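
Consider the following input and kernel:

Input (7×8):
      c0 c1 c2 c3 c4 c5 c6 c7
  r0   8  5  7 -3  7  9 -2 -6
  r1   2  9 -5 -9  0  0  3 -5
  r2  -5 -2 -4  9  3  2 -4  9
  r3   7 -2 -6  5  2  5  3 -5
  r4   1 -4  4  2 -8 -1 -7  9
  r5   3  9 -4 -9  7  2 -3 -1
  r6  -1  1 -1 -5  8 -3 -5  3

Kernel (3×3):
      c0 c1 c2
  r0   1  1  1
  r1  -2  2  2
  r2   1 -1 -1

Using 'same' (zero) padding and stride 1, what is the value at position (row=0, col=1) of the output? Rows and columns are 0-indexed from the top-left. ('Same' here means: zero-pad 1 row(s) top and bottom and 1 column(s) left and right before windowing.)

The receptive field on the zero-padded input at this output position is [0 0 0 / 8 5 7 / 2 9 -5]. Elementwise product with the kernel and sum: 0·1 + 0·1 + 0·1 + 8·-2 + 5·2 + 7·2 + 2·1 + 9·-1 + -5·-1.

6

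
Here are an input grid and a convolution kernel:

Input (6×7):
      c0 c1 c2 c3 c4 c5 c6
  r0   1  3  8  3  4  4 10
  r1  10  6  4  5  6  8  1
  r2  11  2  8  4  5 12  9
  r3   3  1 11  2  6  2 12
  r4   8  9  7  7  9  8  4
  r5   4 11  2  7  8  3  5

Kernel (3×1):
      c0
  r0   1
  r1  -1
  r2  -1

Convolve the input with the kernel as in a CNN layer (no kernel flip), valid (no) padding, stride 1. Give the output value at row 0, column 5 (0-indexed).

The receptive field on the input at this output position is [4 / 8 / 12]. Elementwise product with the kernel and sum: 4·1 + 8·-1 + 12·-1.

-16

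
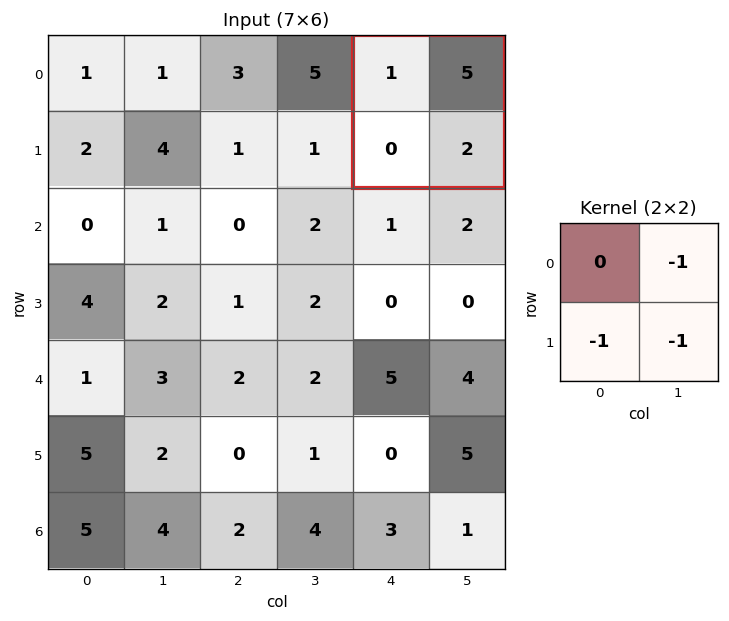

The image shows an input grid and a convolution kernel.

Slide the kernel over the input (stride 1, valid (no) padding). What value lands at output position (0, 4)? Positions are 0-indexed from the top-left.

The receptive field on the input at this output position is [1 5 / 0 2]. Elementwise product with the kernel and sum: 5·-1 + 0·-1 + 2·-1.

-7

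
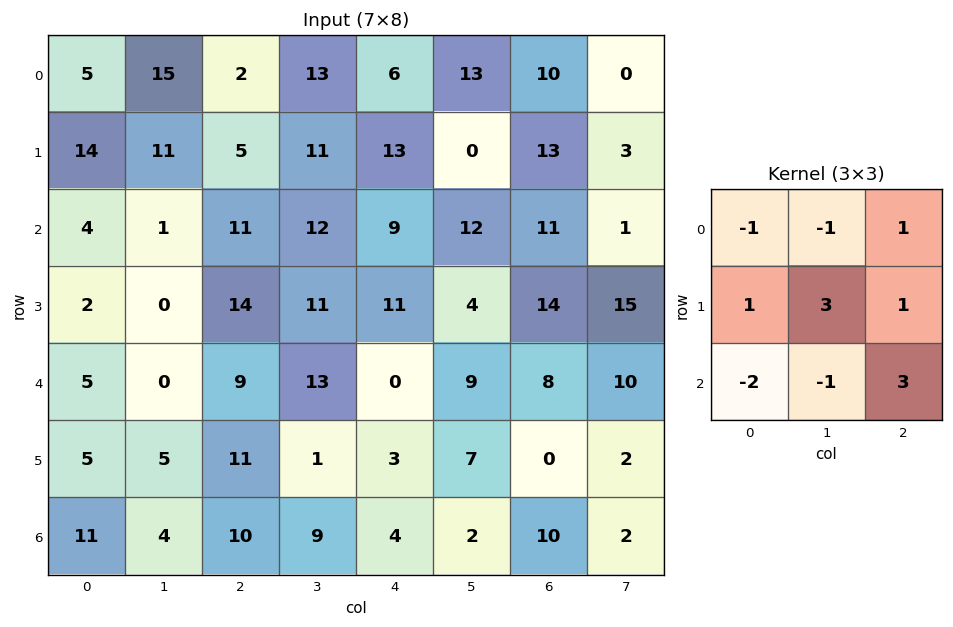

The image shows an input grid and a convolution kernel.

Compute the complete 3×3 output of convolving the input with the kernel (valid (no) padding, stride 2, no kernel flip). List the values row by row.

58 35 20
39 13 42
39 -22 43

Output[0,0]: The receptive field on the input at this output position is [5 15 2 / 14 11 5 / 4 1 11]. Elementwise product with the kernel and sum: 5·-1 + 15·-1 + 2·1 + 14·1 + 11·3 + 5·1 + 4·-2 + 1·-1 + 11·3.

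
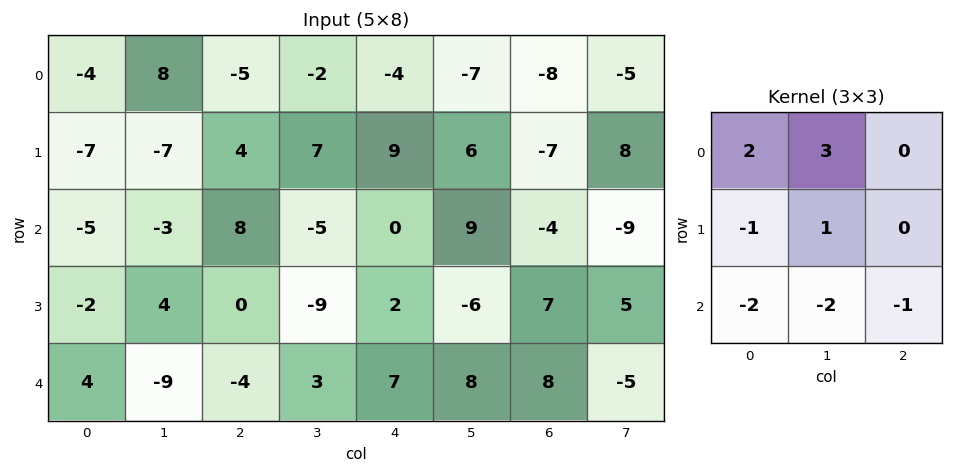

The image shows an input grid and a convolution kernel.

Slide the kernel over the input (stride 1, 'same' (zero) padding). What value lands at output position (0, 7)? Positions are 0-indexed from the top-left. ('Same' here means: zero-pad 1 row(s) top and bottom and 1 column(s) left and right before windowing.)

1

The receptive field on the zero-padded input at this output position is [0 0 0 / -8 -5 0 / -7 8 0]. Elementwise product with the kernel and sum: 0·2 + 0·3 + -8·-1 + -5·1 + -7·-2 + 8·-2 + 0·-1.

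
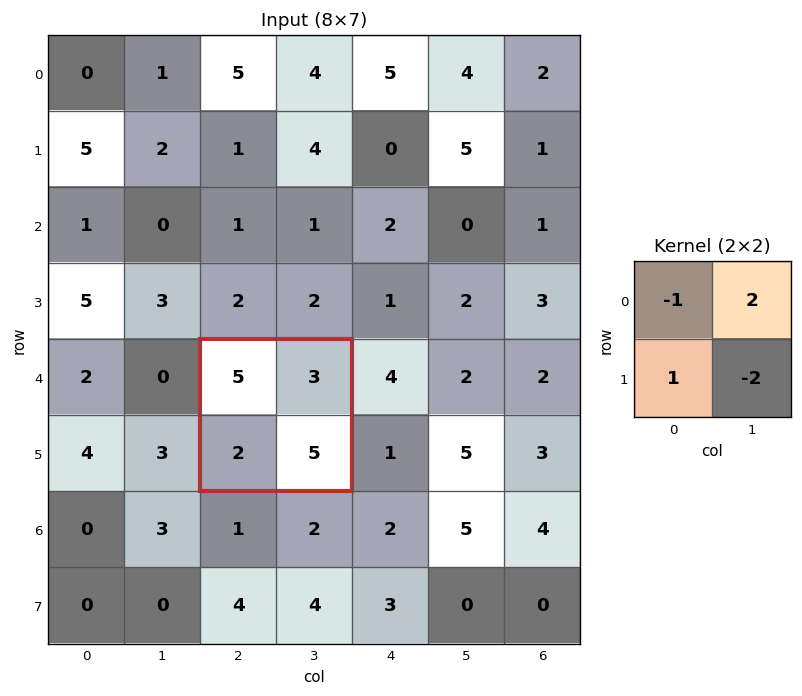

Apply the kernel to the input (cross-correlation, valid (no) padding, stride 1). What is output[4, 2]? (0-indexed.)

-7

The receptive field on the input at this output position is [5 3 / 2 5]. Elementwise product with the kernel and sum: 5·-1 + 3·2 + 2·1 + 5·-2.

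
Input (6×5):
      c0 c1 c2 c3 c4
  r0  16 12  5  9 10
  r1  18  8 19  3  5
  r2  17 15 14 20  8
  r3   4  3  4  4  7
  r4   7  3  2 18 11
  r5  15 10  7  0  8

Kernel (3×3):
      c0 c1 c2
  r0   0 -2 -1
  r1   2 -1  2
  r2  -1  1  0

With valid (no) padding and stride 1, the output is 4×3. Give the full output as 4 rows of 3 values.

Output[0,0]: The receptive field on the input at this output position is [16 12 5 / 18 8 19 / 17 15 14]. Elementwise product with the kernel and sum: 12·-2 + 5·-1 + 18·2 + 8·-1 + 19·2 + 17·-1 + 15·1.
Output[0,1]: The receptive field on the input at this output position is [12 5 9 / 8 19 3 / 15 14 20]. Elementwise product with the kernel and sum: 5·-2 + 9·-1 + 8·2 + 19·-1 + 3·2 + 15·-1 + 14·1.

35 -17 23
11 16 13
-35 -39 -14
0 25 -14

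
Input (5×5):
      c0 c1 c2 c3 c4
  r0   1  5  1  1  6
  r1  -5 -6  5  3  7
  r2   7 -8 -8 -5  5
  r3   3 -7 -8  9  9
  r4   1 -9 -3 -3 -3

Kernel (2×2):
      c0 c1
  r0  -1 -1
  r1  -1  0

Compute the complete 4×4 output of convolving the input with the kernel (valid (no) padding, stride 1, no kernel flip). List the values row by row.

Output[0,0]: The receptive field on the input at this output position is [1 5 / -5 -6]. Elementwise product with the kernel and sum: 1·-1 + 5·-1 + -5·-1.
Output[0,1]: The receptive field on the input at this output position is [5 1 / -6 5]. Elementwise product with the kernel and sum: 5·-1 + 1·-1 + -6·-1.

-1 0 -7 -10
4 9 0 -5
-2 23 21 -9
3 24 2 -15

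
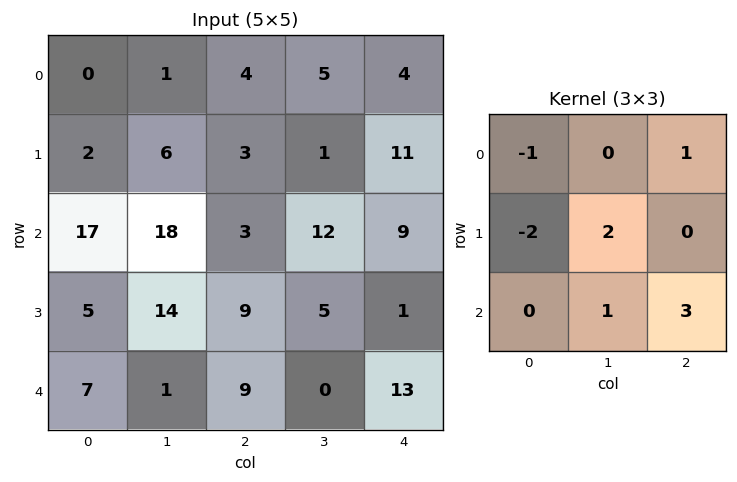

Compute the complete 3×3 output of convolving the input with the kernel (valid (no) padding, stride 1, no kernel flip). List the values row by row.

39 37 35
44 -11 34
32 -7 37

Output[0,0]: The receptive field on the input at this output position is [0 1 4 / 2 6 3 / 17 18 3]. Elementwise product with the kernel and sum: 0·-1 + 4·1 + 2·-2 + 6·2 + 18·1 + 3·3.
Output[0,1]: The receptive field on the input at this output position is [1 4 5 / 6 3 1 / 18 3 12]. Elementwise product with the kernel and sum: 1·-1 + 5·1 + 6·-2 + 3·2 + 3·1 + 12·3.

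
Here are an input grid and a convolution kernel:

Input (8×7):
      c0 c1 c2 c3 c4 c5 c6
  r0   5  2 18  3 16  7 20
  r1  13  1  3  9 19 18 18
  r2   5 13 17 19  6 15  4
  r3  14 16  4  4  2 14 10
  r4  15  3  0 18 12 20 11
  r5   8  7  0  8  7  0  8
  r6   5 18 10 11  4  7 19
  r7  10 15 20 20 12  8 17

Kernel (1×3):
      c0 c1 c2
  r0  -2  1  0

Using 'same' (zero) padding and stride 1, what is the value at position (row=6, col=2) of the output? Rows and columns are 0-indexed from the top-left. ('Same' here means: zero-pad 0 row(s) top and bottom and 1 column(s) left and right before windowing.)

-26

The receptive field on the zero-padded input at this output position is [18 10 11]. Elementwise product with the kernel and sum: 18·-2 + 10·1.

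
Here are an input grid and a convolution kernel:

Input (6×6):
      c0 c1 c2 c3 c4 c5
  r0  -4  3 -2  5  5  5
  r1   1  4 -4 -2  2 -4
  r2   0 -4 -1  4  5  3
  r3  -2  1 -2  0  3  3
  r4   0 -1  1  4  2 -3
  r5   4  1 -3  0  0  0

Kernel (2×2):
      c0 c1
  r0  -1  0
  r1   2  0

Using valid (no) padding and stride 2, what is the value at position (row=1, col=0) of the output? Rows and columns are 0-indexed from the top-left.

-4

The receptive field on the input at this output position is [0 -4 / -2 1]. Elementwise product with the kernel and sum: 0·-1 + -2·2.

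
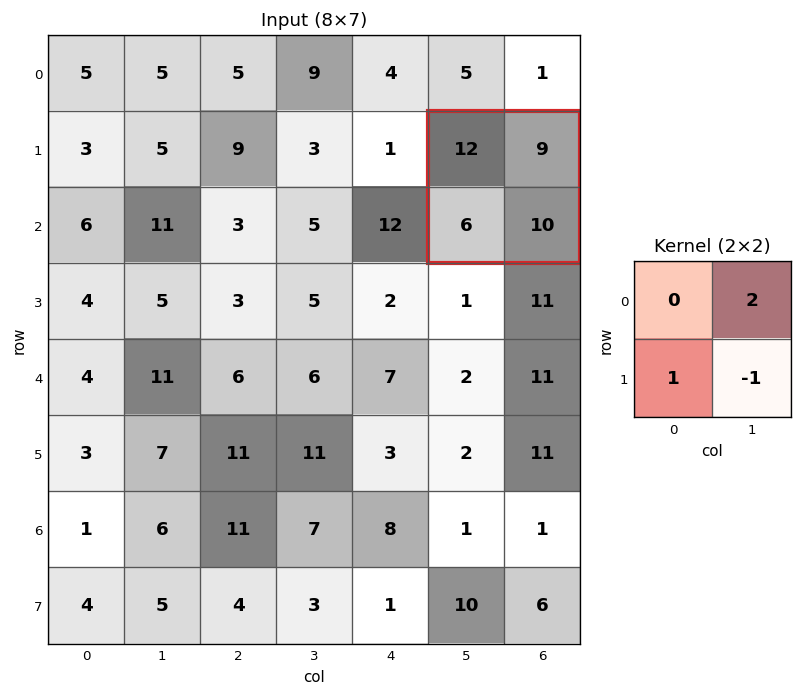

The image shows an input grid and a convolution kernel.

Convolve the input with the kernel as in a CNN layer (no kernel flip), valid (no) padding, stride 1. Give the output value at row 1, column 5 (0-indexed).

The receptive field on the input at this output position is [12 9 / 6 10]. Elementwise product with the kernel and sum: 9·2 + 6·1 + 10·-1.

14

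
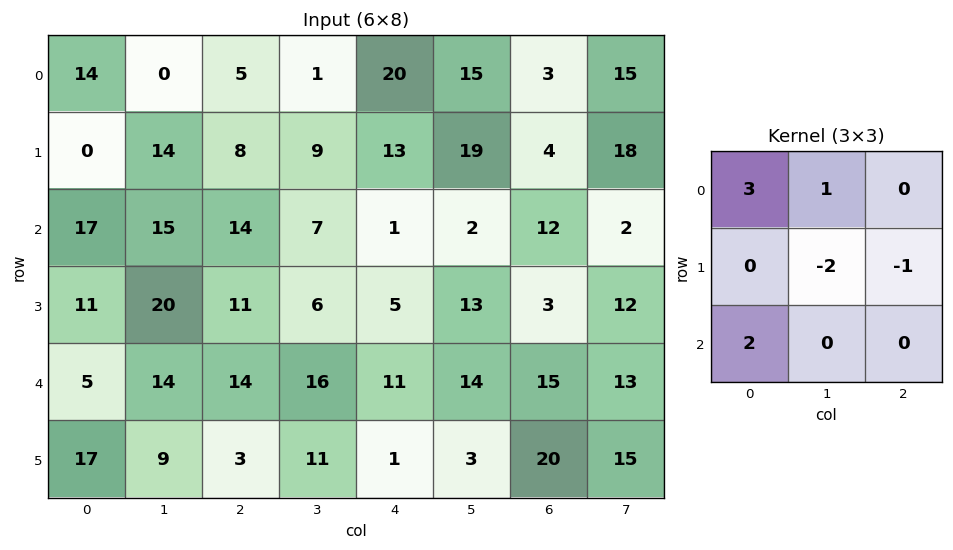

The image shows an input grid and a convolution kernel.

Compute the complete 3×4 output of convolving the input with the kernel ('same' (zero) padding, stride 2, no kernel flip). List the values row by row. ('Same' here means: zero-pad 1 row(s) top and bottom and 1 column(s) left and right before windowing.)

Output[0,0]: The receptive field on the zero-padded input at this output position is [0 0 0 / 0 14 0 / 0 0 14]. Elementwise product with the kernel and sum: 0·3 + 0·1 + 14·-2 + 0·-1 + 0·2.

-28 17 -37 17
-49 55 48 61
-13 45 9 5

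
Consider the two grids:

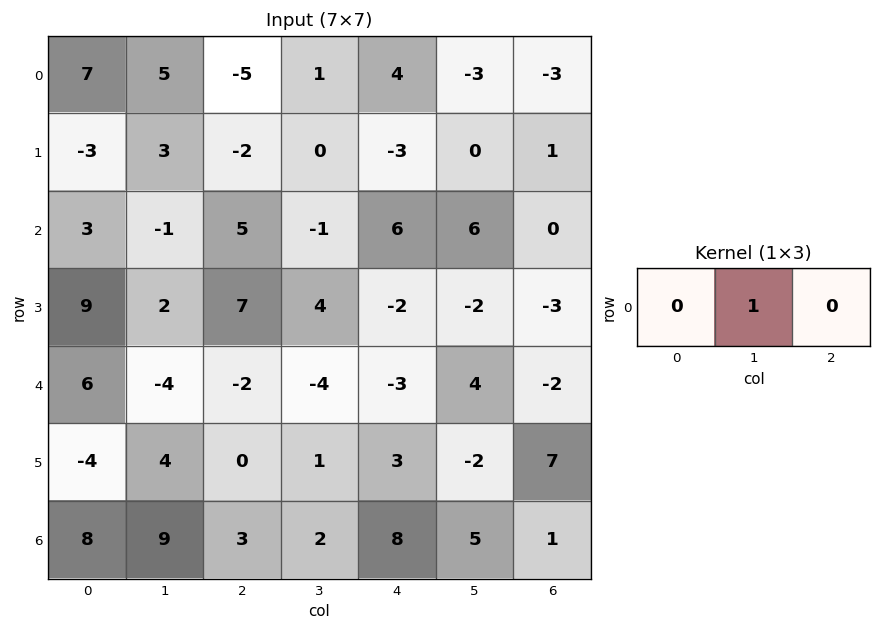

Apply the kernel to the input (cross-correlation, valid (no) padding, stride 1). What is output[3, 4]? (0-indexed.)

-2

The receptive field on the input at this output position is [-2 -2 -3]. Elementwise product with the kernel and sum: -2·1.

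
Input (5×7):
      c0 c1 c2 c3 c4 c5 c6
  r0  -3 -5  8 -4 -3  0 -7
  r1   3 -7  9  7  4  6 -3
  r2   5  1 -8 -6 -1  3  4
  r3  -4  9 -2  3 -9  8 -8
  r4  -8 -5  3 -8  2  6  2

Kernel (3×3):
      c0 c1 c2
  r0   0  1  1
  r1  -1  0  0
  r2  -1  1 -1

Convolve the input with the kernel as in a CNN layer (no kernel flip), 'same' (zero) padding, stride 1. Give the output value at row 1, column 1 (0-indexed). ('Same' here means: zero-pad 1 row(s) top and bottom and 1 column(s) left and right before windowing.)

4

The receptive field on the zero-padded input at this output position is [-3 -5 8 / 3 -7 9 / 5 1 -8]. Elementwise product with the kernel and sum: -5·1 + 8·1 + 3·-1 + 5·-1 + 1·1 + -8·-1.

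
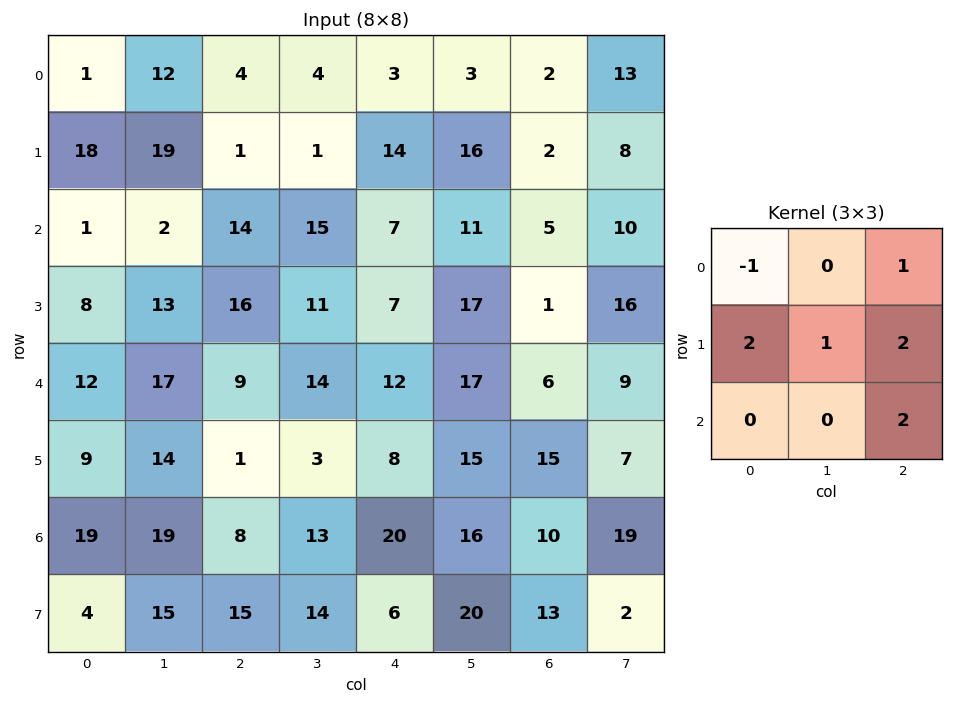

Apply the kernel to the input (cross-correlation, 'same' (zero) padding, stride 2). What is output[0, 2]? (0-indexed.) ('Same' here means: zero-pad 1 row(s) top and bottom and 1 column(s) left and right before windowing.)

The receptive field on the zero-padded input at this output position is [0 0 0 / 4 3 3 / 1 14 16]. Elementwise product with the kernel and sum: 0·-1 + 0·1 + 4·2 + 3·1 + 3·2 + 16·2.

49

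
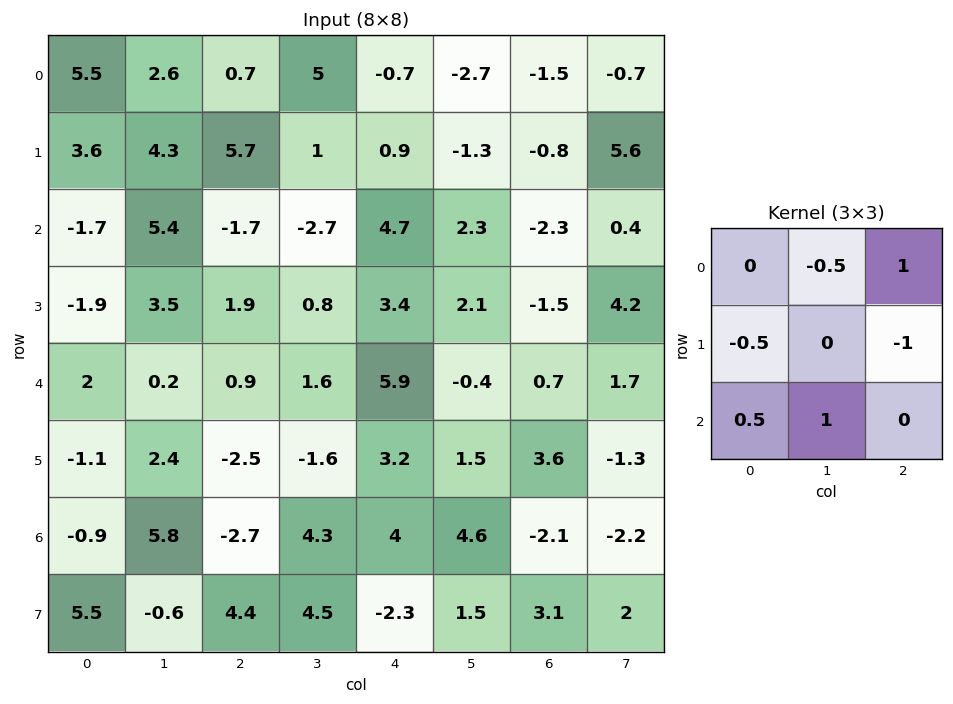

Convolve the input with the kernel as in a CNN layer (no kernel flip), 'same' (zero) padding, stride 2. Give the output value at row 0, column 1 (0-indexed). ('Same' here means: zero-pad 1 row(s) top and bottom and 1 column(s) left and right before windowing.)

1.55

The receptive field on the zero-padded input at this output position is [0 0 0 / 2.6 0.7 5 / 4.3 5.7 1]. Elementwise product with the kernel and sum: 0·-0.5 + 0·1 + 2.6·-0.5 + 5·-1 + 4.3·0.5 + 5.7·1.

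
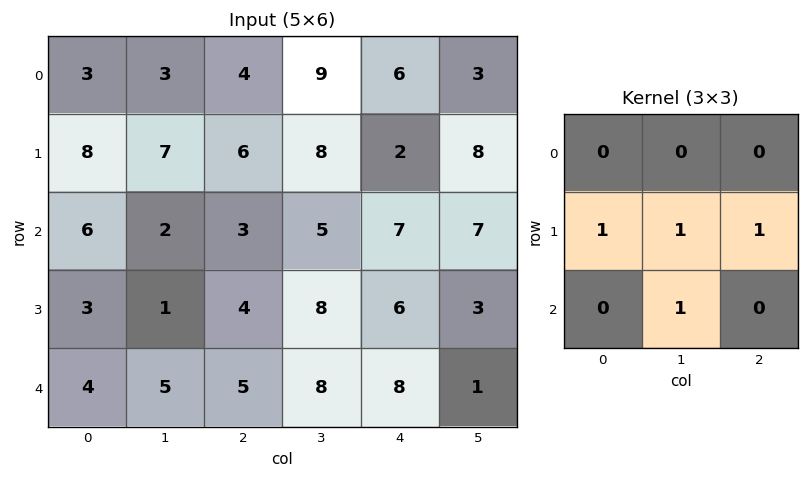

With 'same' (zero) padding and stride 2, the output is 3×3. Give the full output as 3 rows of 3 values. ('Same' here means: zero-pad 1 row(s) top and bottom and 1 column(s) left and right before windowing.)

14 22 20
11 14 25
9 18 17

Output[0,0]: The receptive field on the zero-padded input at this output position is [0 0 0 / 0 3 3 / 0 8 7]. Elementwise product with the kernel and sum: 0·1 + 3·1 + 3·1 + 8·1.
Output[0,1]: The receptive field on the zero-padded input at this output position is [0 0 0 / 3 4 9 / 7 6 8]. Elementwise product with the kernel and sum: 3·1 + 4·1 + 9·1 + 6·1.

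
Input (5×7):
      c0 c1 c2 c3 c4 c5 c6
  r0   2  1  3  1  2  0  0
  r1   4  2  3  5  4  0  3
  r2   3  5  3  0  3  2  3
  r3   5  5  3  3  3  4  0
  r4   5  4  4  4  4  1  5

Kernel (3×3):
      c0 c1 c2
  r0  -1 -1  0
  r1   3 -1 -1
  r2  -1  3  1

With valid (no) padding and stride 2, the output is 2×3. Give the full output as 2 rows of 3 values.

19 -4 13
10 12 4

Output[0,0]: The receptive field on the input at this output position is [2 1 3 / 4 2 3 / 3 5 3]. Elementwise product with the kernel and sum: 2·-1 + 1·-1 + 4·3 + 2·-1 + 3·-1 + 3·-1 + 5·3 + 3·1.
Output[0,1]: The receptive field on the input at this output position is [3 1 2 / 3 5 4 / 3 0 3]. Elementwise product with the kernel and sum: 3·-1 + 1·-1 + 3·3 + 5·-1 + 4·-1 + 3·-1 + 0·3 + 3·1.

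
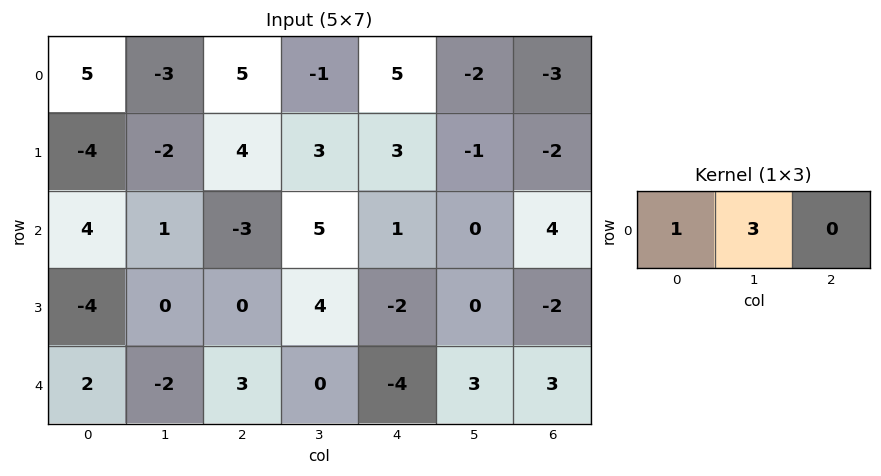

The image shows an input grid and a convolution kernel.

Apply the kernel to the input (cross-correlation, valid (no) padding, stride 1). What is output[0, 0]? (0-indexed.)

-4

The receptive field on the input at this output position is [5 -3 5]. Elementwise product with the kernel and sum: 5·1 + -3·3.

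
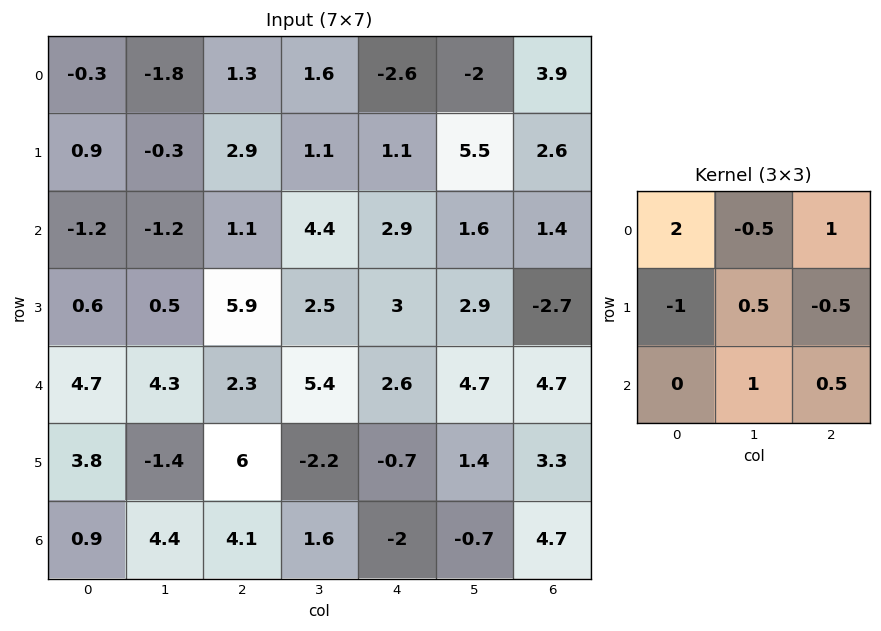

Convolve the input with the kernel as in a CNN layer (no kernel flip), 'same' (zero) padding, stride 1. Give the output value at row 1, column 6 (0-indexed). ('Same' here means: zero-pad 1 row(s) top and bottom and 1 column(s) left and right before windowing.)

-8.75

The receptive field on the zero-padded input at this output position is [-2 3.9 0 / 5.5 2.6 0 / 1.6 1.4 0]. Elementwise product with the kernel and sum: -2·2 + 3.9·-0.5 + 0·1 + 5.5·-1 + 2.6·0.5 + 0·-0.5 + 1.4·1 + 0·0.5.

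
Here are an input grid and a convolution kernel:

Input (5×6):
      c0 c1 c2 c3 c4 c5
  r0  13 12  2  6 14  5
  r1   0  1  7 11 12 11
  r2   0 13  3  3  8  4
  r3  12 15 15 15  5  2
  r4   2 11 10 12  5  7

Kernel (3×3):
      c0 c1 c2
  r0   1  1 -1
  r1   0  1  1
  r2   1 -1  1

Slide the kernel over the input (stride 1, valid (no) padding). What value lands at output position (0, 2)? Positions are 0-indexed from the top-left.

The receptive field on the input at this output position is [2 6 14 / 7 11 12 / 3 3 8]. Elementwise product with the kernel and sum: 2·1 + 6·1 + 14·-1 + 11·1 + 12·1 + 3·1 + 3·-1 + 8·1.

25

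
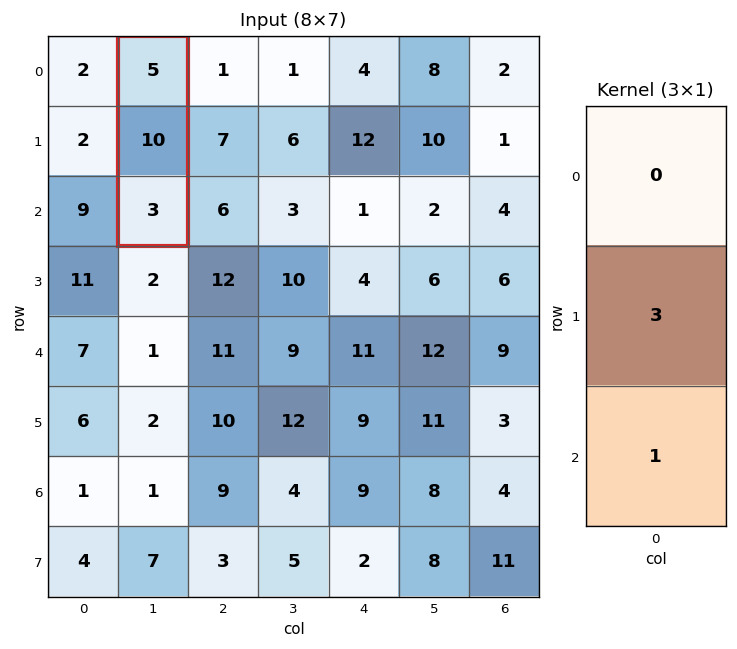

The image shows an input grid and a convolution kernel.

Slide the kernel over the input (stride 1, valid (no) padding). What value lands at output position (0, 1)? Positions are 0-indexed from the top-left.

The receptive field on the input at this output position is [5 / 10 / 3]. Elementwise product with the kernel and sum: 10·3 + 3·1.

33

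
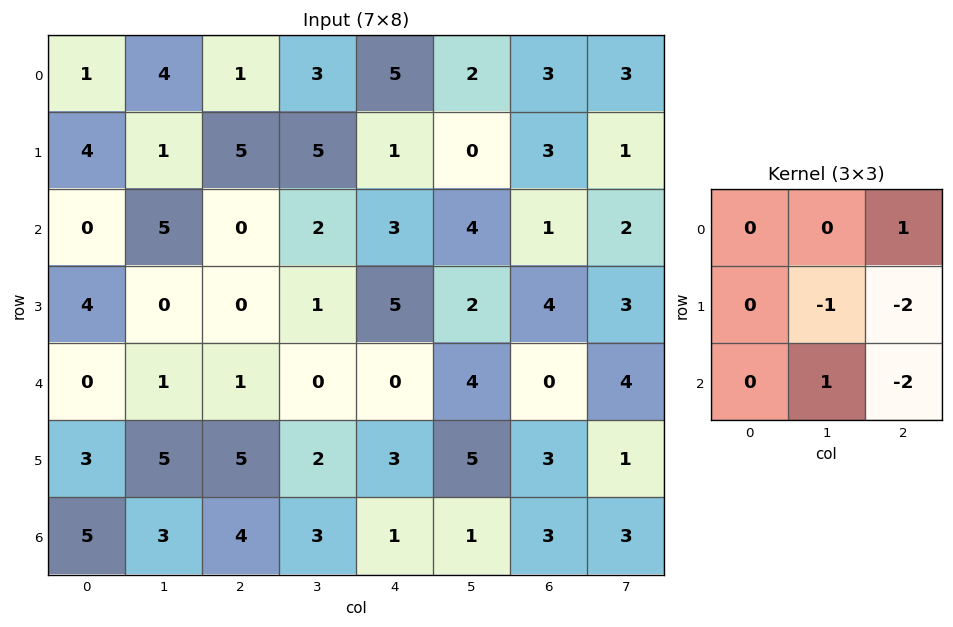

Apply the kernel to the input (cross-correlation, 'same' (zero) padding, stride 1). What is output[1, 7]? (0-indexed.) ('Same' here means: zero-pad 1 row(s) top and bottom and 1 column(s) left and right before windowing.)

1

The receptive field on the zero-padded input at this output position is [3 3 0 / 3 1 0 / 1 2 0]. Elementwise product with the kernel and sum: 0·1 + 1·-1 + 0·-2 + 2·1 + 0·-2.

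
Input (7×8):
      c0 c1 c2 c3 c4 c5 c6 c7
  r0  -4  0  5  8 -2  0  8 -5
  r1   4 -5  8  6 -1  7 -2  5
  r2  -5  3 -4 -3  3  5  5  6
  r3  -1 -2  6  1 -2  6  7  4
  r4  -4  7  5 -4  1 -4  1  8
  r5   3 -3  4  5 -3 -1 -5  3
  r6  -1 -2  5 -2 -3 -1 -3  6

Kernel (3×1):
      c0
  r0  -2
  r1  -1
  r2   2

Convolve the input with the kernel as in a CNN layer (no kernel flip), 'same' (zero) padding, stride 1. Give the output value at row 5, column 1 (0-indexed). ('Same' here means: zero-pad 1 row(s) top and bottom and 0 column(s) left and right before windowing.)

The receptive field on the zero-padded input at this output position is [7 / -3 / -2]. Elementwise product with the kernel and sum: 7·-2 + -3·-1 + -2·2.

-15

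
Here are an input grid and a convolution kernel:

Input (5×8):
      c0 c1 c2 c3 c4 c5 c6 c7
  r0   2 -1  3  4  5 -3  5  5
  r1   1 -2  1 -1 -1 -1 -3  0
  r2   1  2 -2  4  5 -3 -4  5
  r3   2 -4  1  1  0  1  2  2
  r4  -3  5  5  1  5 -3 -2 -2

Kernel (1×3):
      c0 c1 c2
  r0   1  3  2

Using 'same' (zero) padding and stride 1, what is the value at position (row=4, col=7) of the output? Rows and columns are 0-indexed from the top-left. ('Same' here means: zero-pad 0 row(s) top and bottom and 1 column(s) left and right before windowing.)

-8

The receptive field on the zero-padded input at this output position is [-2 -2 0]. Elementwise product with the kernel and sum: -2·1 + -2·3 + 0·2.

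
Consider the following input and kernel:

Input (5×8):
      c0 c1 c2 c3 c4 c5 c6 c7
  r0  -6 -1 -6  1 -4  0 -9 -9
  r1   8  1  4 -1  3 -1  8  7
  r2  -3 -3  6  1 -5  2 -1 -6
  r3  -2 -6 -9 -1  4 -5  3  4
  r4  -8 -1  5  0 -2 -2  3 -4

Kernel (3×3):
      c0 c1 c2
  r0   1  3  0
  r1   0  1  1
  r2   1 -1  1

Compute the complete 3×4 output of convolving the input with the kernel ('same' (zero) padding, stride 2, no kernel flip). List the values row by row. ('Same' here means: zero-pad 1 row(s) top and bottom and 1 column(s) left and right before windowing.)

Output[0,0]: The receptive field on the zero-padded input at this output position is [0 0 0 / 0 -6 -1 / 0 8 1]. Elementwise product with the kernel and sum: 0·1 + 0·3 + -6·1 + -1·1 + 0·1 + 8·-1 + 1·1.
Output[0,1]: The receptive field on the zero-padded input at this output position is [0 0 0 / -1 -6 1 / 1 4 -1]. Elementwise product with the kernel and sum: 0·1 + 0·3 + -6·1 + 1·1 + 1·1 + 4·-1 + -1·1.

-14 -9 -9 -20
14 22 -5 12
-15 -28 7 3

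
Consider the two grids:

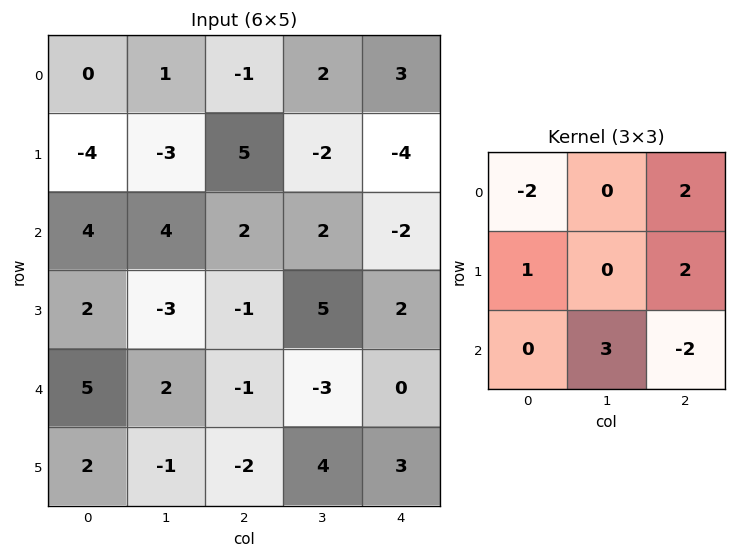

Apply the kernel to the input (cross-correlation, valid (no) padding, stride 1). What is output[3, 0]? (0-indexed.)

-2

The receptive field on the input at this output position is [2 -3 -1 / 5 2 -1 / 2 -1 -2]. Elementwise product with the kernel and sum: 2·-2 + -1·2 + 5·1 + -1·2 + -1·3 + -2·-2.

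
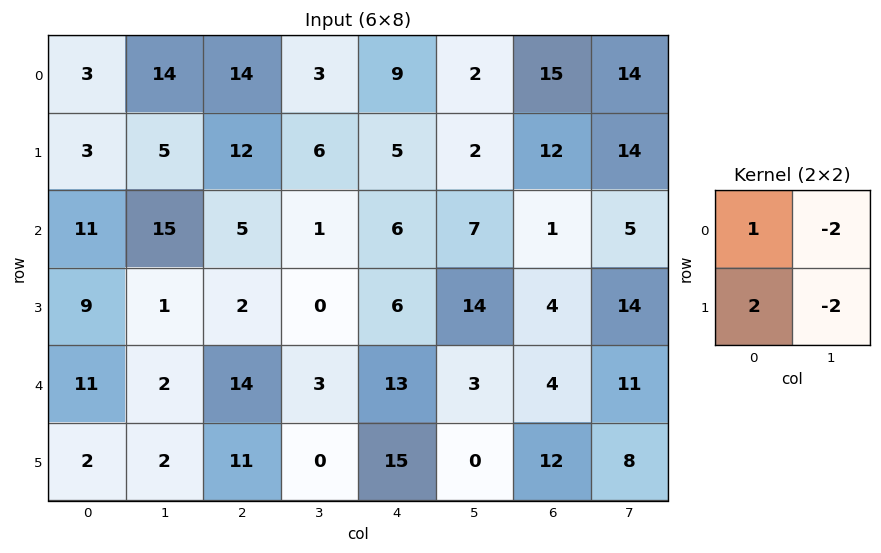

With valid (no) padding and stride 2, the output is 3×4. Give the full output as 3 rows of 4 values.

Output[0,0]: The receptive field on the input at this output position is [3 14 / 3 5]. Elementwise product with the kernel and sum: 3·1 + 14·-2 + 3·2 + 5·-2.
Output[0,1]: The receptive field on the input at this output position is [14 3 / 12 6]. Elementwise product with the kernel and sum: 14·1 + 3·-2 + 12·2 + 6·-2.

-29 20 11 -17
-3 7 -24 -29
7 30 37 -10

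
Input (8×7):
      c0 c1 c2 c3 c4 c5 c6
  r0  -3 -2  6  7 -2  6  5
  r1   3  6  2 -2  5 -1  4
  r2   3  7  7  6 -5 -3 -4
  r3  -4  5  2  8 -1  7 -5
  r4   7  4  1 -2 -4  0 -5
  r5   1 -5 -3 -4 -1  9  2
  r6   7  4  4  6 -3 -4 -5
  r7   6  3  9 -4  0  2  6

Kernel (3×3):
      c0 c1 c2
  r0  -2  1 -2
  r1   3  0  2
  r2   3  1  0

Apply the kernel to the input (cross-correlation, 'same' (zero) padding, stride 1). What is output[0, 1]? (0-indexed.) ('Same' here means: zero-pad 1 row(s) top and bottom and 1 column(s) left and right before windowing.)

18

The receptive field on the zero-padded input at this output position is [0 0 0 / -3 -2 6 / 3 6 2]. Elementwise product with the kernel and sum: 0·-2 + 0·1 + 0·-2 + -3·3 + 6·2 + 3·3 + 6·1.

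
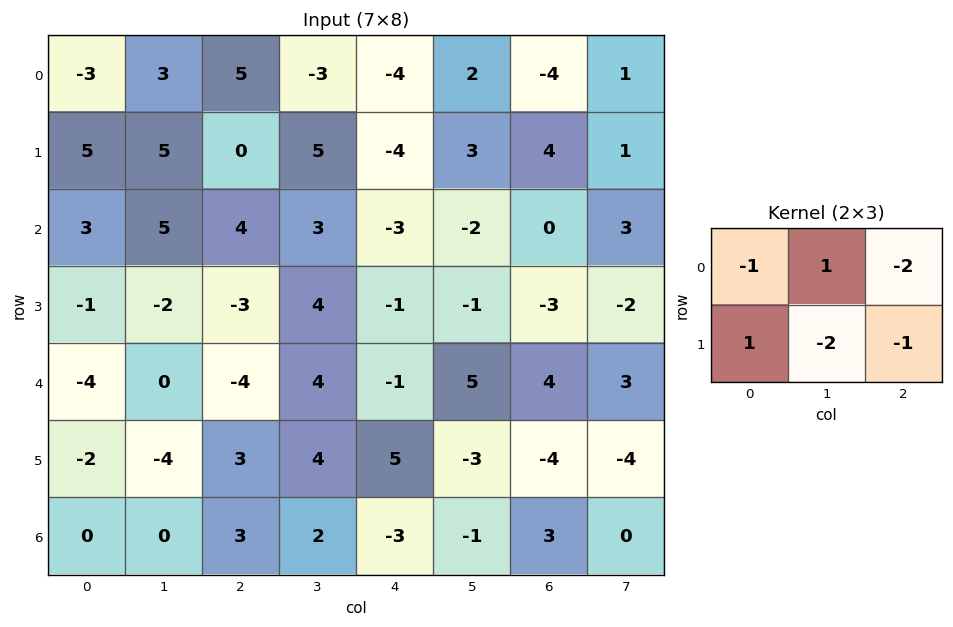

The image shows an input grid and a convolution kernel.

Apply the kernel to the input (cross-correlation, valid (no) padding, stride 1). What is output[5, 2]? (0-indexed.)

-7

The receptive field on the input at this output position is [3 4 5 / 3 2 -3]. Elementwise product with the kernel and sum: 3·-1 + 4·1 + 5·-2 + 3·1 + 2·-2 + -3·-1.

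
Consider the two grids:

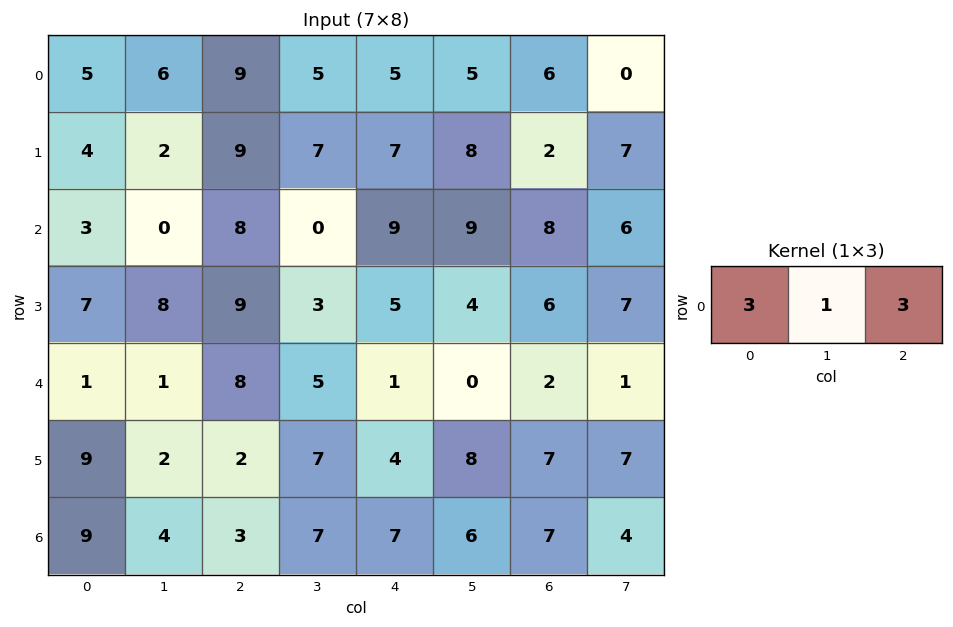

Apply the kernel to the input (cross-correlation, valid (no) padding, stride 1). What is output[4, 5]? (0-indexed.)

The receptive field on the input at this output position is [0 2 1]. Elementwise product with the kernel and sum: 0·3 + 2·1 + 1·3.

5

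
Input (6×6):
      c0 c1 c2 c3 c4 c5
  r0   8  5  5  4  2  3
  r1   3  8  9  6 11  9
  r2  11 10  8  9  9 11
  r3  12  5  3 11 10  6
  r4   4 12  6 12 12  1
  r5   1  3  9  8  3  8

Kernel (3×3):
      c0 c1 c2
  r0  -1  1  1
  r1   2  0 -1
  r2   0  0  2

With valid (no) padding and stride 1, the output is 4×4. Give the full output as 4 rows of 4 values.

Output[0,0]: The receptive field on the input at this output position is [8 5 5 / 3 8 9 / 11 10 8]. Elementwise product with the kernel and sum: 8·-1 + 5·1 + 5·1 + 3·2 + 9·-1 + 8·2.

15 32 26 26
34 40 35 33
40 30 30 29
16 37 24 44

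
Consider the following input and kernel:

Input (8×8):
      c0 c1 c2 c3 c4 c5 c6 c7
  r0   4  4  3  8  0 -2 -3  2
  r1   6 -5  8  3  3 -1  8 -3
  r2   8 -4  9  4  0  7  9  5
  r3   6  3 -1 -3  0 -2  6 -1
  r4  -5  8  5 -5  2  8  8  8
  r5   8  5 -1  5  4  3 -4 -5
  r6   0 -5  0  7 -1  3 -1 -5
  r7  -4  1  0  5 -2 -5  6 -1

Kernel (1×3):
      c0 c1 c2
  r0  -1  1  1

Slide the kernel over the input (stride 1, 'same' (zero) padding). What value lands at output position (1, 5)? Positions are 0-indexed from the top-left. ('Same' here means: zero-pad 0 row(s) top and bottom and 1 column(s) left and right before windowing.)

The receptive field on the zero-padded input at this output position is [3 -1 8]. Elementwise product with the kernel and sum: 3·-1 + -1·1 + 8·1.

4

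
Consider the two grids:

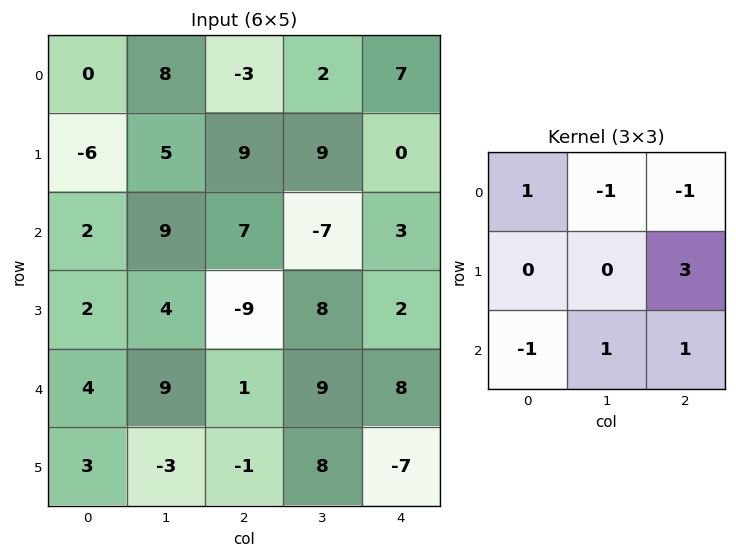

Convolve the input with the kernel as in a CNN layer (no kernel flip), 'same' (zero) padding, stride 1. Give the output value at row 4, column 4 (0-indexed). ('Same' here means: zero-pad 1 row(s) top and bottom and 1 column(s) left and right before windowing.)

-9

The receptive field on the zero-padded input at this output position is [8 2 0 / 9 8 0 / 8 -7 0]. Elementwise product with the kernel and sum: 8·1 + 2·-1 + 0·-1 + 0·3 + 8·-1 + -7·1 + 0·1.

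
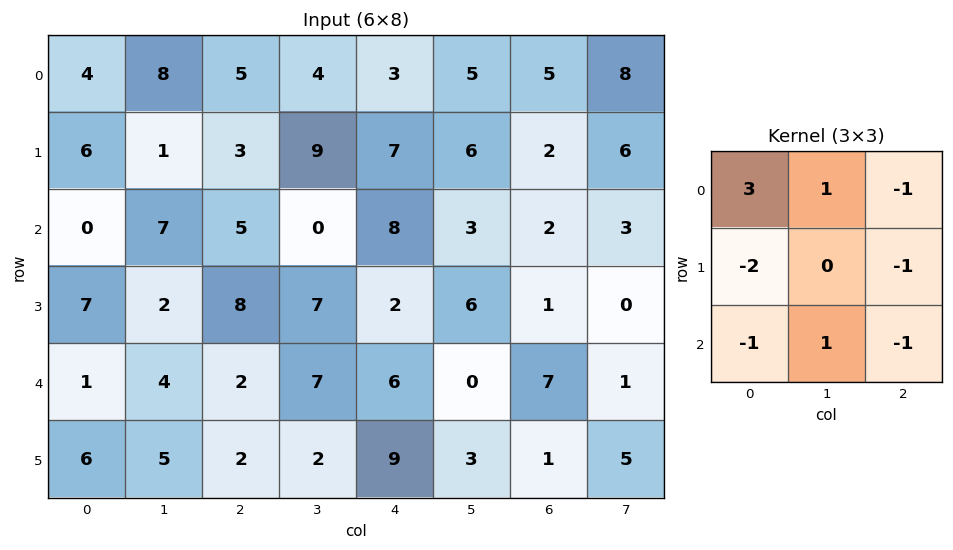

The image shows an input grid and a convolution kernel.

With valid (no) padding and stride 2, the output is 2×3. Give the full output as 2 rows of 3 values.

Output[0,0]: The receptive field on the input at this output position is [4 8 5 / 6 1 3 / 0 7 5]. Elementwise product with the kernel and sum: 4·3 + 8·1 + 5·-1 + 6·-2 + 3·-1 + 0·-1 + 7·1 + 5·-1.
Output[0,1]: The receptive field on the input at this output position is [5 4 3 / 3 9 7 / 5 0 8]. Elementwise product with the kernel and sum: 5·3 + 4·1 + 3·-1 + 3·-2 + 7·-1 + 5·-1 + 0·1 + 8·-1.

2 -10 -14
-19 -12 7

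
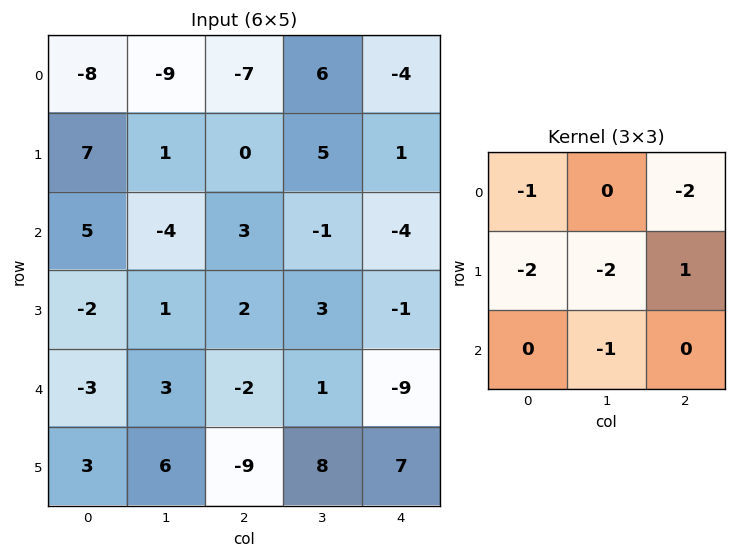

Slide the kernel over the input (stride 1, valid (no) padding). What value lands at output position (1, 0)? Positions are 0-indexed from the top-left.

The receptive field on the input at this output position is [7 1 0 / 5 -4 3 / -2 1 2]. Elementwise product with the kernel and sum: 7·-1 + 0·-2 + 5·-2 + -4·-2 + 3·1 + 1·-1.

-7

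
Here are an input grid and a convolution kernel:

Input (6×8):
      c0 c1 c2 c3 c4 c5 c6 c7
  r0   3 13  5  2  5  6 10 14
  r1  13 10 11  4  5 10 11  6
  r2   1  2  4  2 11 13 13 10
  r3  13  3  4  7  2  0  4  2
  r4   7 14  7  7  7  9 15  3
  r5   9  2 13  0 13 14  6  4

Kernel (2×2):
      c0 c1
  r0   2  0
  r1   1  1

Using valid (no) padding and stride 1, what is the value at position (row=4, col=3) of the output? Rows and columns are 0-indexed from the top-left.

27

The receptive field on the input at this output position is [7 7 / 0 13]. Elementwise product with the kernel and sum: 7·2 + 0·1 + 13·1.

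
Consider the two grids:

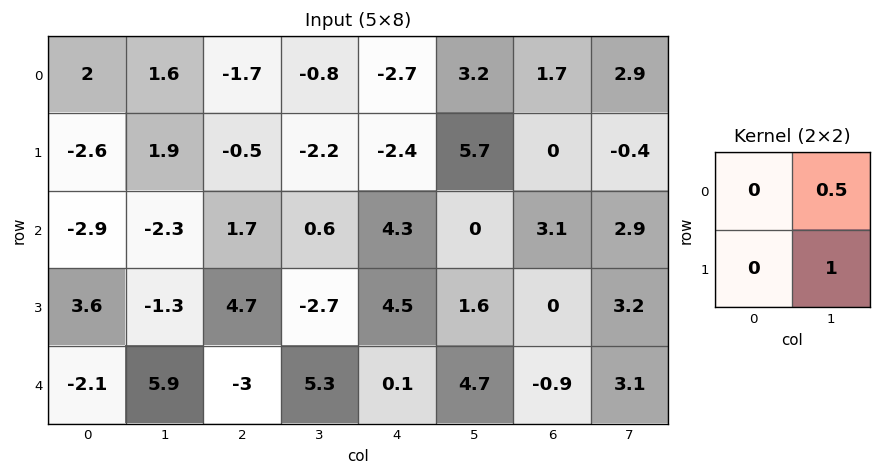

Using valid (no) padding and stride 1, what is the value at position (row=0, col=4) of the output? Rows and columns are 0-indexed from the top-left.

The receptive field on the input at this output position is [-2.7 3.2 / -2.4 5.7]. Elementwise product with the kernel and sum: 3.2·0.5 + 5.7·1.

7.3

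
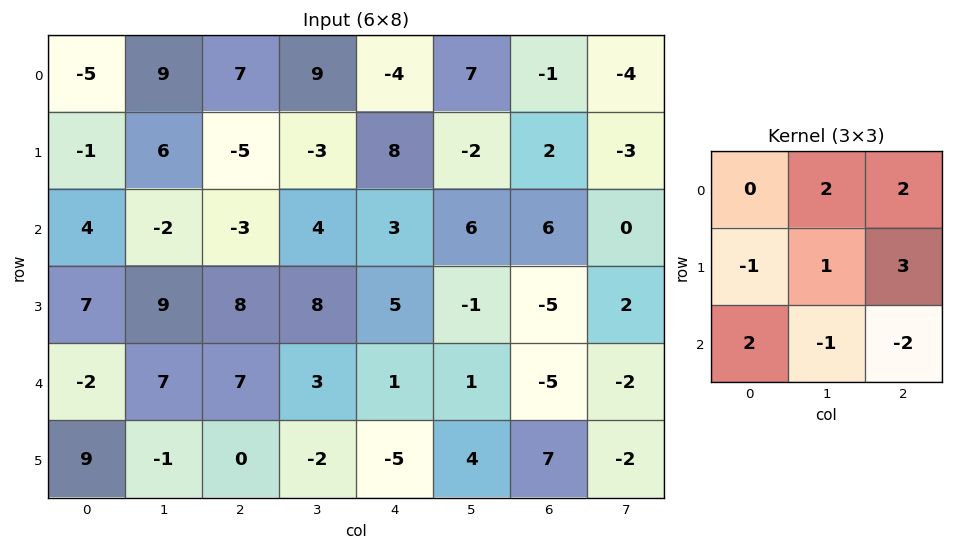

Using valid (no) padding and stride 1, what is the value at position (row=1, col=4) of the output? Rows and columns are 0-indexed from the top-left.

42

The receptive field on the input at this output position is [8 -2 2 / 3 6 6 / 5 -1 -5]. Elementwise product with the kernel and sum: -2·2 + 2·2 + 3·-1 + 6·1 + 6·3 + 5·2 + -1·-1 + -5·-2.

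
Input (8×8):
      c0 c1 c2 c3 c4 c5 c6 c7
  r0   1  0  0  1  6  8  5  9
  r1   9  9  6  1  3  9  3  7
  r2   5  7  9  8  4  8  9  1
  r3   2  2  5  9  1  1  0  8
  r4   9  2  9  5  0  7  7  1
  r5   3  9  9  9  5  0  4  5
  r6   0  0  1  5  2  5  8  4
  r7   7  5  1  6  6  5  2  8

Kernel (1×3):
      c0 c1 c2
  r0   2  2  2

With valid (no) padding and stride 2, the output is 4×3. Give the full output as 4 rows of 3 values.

Output[0,0]: The receptive field on the input at this output position is [1 0 0]. Elementwise product with the kernel and sum: 1·2 + 0·2 + 0·2.
Output[0,1]: The receptive field on the input at this output position is [0 1 6]. Elementwise product with the kernel and sum: 0·2 + 1·2 + 6·2.

2 14 38
42 42 42
40 28 28
2 16 30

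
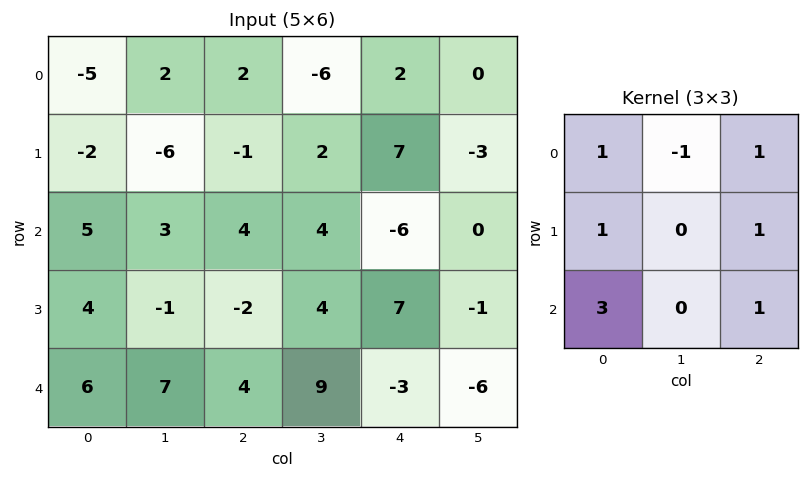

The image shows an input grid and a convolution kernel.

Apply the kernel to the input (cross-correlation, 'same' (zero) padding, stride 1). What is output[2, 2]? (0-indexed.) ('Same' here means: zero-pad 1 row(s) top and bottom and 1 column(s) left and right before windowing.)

5

The receptive field on the zero-padded input at this output position is [-6 -1 2 / 3 4 4 / -1 -2 4]. Elementwise product with the kernel and sum: -6·1 + -1·-1 + 2·1 + 3·1 + 4·1 + -1·3 + 4·1.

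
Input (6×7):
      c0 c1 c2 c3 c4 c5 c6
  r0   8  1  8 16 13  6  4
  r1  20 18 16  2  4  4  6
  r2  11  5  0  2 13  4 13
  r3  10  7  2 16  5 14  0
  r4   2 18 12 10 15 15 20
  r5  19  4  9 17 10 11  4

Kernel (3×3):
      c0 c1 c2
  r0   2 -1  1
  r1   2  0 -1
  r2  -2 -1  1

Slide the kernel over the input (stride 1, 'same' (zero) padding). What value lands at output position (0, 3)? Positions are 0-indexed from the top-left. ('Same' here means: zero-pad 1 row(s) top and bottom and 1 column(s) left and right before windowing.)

-27

The receptive field on the zero-padded input at this output position is [0 0 0 / 8 16 13 / 16 2 4]. Elementwise product with the kernel and sum: 0·2 + 0·-1 + 0·1 + 8·2 + 13·-1 + 16·-2 + 2·-1 + 4·1.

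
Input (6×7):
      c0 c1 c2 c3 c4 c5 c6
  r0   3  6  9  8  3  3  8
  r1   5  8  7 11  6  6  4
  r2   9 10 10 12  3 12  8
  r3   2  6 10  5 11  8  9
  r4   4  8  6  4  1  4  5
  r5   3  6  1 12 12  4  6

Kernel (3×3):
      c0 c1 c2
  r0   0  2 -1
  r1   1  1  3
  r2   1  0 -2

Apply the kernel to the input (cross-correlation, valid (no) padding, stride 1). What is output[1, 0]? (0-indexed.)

40

The receptive field on the input at this output position is [5 8 7 / 9 10 10 / 2 6 10]. Elementwise product with the kernel and sum: 8·2 + 7·-1 + 9·1 + 10·1 + 10·3 + 2·1 + 10·-2.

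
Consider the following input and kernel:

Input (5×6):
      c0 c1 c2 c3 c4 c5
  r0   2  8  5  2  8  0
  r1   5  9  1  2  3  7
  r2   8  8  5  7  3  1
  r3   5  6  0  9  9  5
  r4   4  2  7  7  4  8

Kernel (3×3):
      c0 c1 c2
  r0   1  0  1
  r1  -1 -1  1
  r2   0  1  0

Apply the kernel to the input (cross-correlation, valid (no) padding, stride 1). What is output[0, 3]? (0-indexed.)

The receptive field on the input at this output position is [2 8 0 / 2 3 7 / 7 3 1]. Elementwise product with the kernel and sum: 2·1 + 0·1 + 2·-1 + 3·-1 + 7·1 + 3·1.

7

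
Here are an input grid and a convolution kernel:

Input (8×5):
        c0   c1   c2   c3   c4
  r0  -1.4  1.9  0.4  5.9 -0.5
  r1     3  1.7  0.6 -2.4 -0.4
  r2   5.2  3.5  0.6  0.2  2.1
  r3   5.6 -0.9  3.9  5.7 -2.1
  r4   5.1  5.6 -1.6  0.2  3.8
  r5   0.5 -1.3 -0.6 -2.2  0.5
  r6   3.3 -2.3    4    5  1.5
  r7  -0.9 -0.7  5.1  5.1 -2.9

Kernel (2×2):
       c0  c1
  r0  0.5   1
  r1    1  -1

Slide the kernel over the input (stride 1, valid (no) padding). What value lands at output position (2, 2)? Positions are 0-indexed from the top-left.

The receptive field on the input at this output position is [0.6 0.2 / 3.9 5.7]. Elementwise product with the kernel and sum: 0.6·0.5 + 0.2·1 + 3.9·1 + 5.7·-1.

-1.3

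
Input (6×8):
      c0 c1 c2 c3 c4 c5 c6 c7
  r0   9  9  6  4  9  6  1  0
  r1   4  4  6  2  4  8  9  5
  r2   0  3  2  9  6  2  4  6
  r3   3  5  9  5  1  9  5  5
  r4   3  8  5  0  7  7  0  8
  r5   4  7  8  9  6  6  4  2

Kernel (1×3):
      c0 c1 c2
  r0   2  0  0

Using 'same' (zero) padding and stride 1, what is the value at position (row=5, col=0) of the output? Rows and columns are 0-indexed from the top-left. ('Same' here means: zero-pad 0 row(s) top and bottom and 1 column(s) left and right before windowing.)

The receptive field on the zero-padded input at this output position is [0 4 7]. Elementwise product with the kernel and sum: 0·2.

0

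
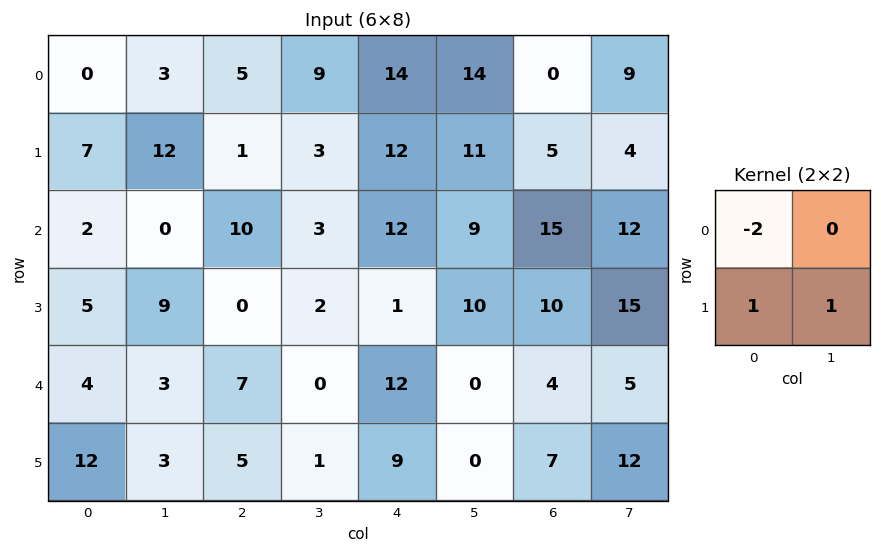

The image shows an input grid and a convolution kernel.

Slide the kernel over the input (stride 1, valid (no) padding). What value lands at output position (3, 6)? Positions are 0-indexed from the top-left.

-11

The receptive field on the input at this output position is [10 15 / 4 5]. Elementwise product with the kernel and sum: 10·-2 + 4·1 + 5·1.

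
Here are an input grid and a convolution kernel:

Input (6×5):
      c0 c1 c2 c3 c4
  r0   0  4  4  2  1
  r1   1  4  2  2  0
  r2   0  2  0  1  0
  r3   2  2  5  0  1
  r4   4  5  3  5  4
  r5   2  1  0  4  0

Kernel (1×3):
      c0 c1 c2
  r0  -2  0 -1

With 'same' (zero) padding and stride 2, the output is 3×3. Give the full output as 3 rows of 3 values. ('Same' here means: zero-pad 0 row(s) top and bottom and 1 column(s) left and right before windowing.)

-4 -10 -4
-2 -5 -2
-5 -15 -10

Output[0,0]: The receptive field on the zero-padded input at this output position is [0 0 4]. Elementwise product with the kernel and sum: 0·-2 + 4·-1.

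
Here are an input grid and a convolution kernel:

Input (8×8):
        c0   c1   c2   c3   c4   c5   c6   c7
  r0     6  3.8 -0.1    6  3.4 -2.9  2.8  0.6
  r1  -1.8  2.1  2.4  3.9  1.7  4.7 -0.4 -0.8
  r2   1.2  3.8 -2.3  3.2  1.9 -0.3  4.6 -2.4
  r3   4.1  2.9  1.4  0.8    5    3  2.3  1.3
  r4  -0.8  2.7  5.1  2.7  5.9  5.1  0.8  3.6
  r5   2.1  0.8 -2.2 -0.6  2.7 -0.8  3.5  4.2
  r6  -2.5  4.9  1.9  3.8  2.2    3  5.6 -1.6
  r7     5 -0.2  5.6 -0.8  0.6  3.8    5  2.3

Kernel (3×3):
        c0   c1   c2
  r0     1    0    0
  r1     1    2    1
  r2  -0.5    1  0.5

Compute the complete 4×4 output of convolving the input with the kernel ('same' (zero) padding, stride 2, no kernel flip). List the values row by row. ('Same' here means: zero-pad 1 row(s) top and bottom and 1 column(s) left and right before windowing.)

15.05 12.9 12 0.15
11.75 4.85 16.7 12.65
3.6 15.6 23 19.3
4.8 18.6 13.5 16.05

Output[0,0]: The receptive field on the zero-padded input at this output position is [0 0 0 / 0 6 3.8 / 0 -1.8 2.1]. Elementwise product with the kernel and sum: 0·1 + 0·1 + 6·2 + 3.8·1 + 0·-0.5 + -1.8·1 + 2.1·0.5.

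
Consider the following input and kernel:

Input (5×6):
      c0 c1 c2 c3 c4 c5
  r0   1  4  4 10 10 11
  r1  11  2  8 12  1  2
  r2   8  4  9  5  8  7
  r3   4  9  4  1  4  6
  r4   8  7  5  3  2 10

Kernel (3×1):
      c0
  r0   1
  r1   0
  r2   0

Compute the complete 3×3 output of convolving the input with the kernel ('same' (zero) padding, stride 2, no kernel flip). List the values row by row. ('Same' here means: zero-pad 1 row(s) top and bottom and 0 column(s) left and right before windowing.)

Output[0,0]: The receptive field on the zero-padded input at this output position is [0 / 1 / 11]. Elementwise product with the kernel and sum: 0·1.
Output[0,1]: The receptive field on the zero-padded input at this output position is [0 / 4 / 8]. Elementwise product with the kernel and sum: 0·1.

0 0 0
11 8 1
4 4 4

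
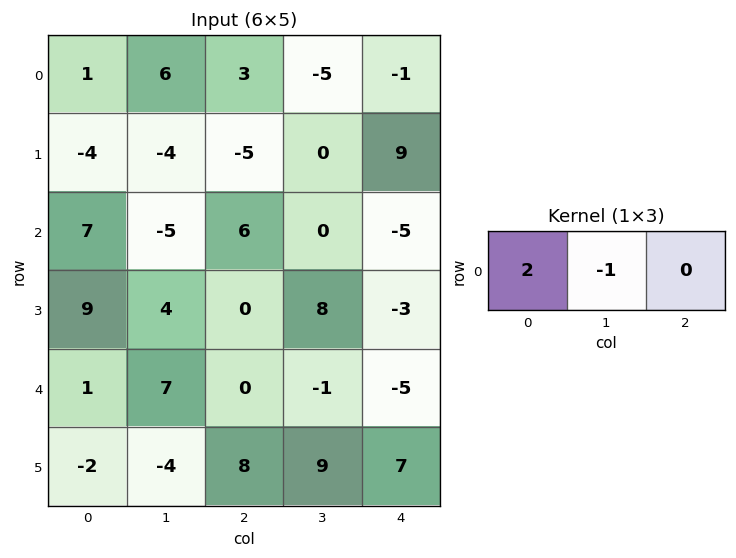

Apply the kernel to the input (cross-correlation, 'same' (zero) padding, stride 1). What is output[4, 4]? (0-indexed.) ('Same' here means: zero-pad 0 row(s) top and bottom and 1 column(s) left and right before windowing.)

3

The receptive field on the zero-padded input at this output position is [-1 -5 0]. Elementwise product with the kernel and sum: -1·2 + -5·-1.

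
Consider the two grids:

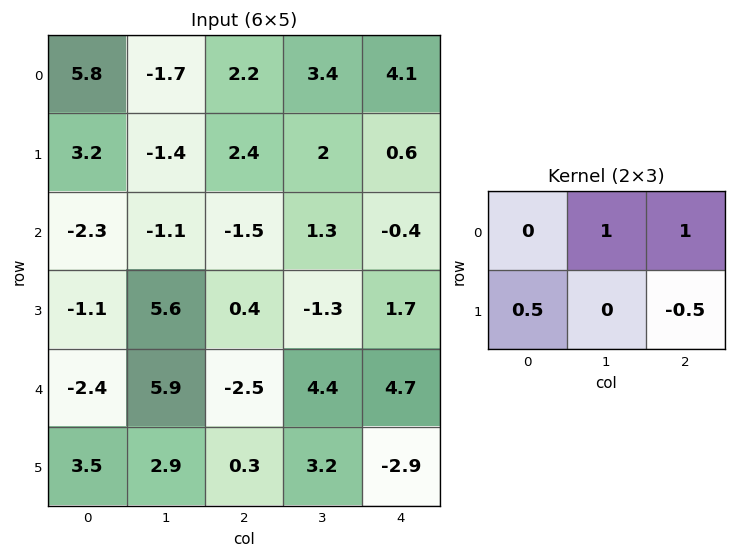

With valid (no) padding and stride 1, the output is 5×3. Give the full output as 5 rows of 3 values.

0.9 3.9 8.4
0.6 3.2 2.05
-3.35 3.25 0.25
6.05 -0.15 -3.2
5 1.75 10.7

Output[0,0]: The receptive field on the input at this output position is [5.8 -1.7 2.2 / 3.2 -1.4 2.4]. Elementwise product with the kernel and sum: -1.7·1 + 2.2·1 + 3.2·0.5 + 2.4·-0.5.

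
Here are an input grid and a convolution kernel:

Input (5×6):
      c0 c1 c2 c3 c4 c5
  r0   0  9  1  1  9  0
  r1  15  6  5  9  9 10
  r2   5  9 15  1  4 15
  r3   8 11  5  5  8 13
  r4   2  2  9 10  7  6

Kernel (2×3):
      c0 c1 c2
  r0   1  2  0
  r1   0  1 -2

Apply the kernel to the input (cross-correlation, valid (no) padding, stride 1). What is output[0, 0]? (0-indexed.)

The receptive field on the input at this output position is [0 9 1 / 15 6 5]. Elementwise product with the kernel and sum: 0·1 + 9·2 + 6·1 + 5·-2.

14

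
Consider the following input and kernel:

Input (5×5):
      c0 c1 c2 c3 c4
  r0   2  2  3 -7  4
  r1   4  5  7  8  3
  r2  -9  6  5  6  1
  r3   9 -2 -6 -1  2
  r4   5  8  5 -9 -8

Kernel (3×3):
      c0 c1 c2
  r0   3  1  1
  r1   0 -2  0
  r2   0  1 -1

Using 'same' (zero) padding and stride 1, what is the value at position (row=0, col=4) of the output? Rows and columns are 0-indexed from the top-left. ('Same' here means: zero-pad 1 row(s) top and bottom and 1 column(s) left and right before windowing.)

The receptive field on the zero-padded input at this output position is [0 0 0 / -7 4 0 / 8 3 0]. Elementwise product with the kernel and sum: 0·3 + 0·1 + 0·1 + 4·-2 + 3·1 + 0·-1.

-5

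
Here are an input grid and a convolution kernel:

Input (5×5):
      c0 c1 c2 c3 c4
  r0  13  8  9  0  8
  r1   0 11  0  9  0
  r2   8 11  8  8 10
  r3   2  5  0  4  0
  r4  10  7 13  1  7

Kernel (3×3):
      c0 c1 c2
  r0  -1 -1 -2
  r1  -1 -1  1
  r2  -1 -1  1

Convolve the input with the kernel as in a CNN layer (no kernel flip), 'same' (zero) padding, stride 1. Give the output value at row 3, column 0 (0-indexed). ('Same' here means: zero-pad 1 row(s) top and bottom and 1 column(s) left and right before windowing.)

-30

The receptive field on the zero-padded input at this output position is [0 8 11 / 0 2 5 / 0 10 7]. Elementwise product with the kernel and sum: 0·-1 + 8·-1 + 11·-2 + 0·-1 + 2·-1 + 5·1 + 0·-1 + 10·-1 + 7·1.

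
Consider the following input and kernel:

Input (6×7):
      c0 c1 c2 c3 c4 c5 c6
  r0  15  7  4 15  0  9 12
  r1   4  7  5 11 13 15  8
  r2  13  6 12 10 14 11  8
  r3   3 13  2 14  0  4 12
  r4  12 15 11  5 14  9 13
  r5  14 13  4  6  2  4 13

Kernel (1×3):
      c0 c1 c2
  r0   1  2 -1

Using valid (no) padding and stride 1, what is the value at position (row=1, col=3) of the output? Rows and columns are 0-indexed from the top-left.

The receptive field on the input at this output position is [11 13 15]. Elementwise product with the kernel and sum: 11·1 + 13·2 + 15·-1.

22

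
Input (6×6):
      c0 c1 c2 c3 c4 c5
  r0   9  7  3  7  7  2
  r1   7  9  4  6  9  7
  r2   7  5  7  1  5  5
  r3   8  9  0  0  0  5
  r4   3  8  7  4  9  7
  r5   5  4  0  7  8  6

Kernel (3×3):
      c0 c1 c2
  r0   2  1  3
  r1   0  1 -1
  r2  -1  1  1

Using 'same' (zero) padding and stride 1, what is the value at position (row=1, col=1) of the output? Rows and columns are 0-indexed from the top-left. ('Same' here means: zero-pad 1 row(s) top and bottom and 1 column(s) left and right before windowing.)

The receptive field on the zero-padded input at this output position is [9 7 3 / 7 9 4 / 7 5 7]. Elementwise product with the kernel and sum: 9·2 + 7·1 + 3·3 + 9·1 + 4·-1 + 7·-1 + 5·1 + 7·1.

44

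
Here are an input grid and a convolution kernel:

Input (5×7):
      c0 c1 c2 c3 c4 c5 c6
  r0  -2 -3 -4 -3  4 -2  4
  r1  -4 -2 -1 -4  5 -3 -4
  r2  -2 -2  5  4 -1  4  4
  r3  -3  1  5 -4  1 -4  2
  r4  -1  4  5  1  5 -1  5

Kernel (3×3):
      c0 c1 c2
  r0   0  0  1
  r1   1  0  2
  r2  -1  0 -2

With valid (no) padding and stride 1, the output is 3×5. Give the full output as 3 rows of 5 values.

-18 -19 10 -24 -6
0 9 1 21 -2
3 -9 -9 -7 -6

Output[0,0]: The receptive field on the input at this output position is [-2 -3 -4 / -4 -2 -1 / -2 -2 5]. Elementwise product with the kernel and sum: -4·1 + -4·1 + -1·2 + -2·-1 + 5·-2.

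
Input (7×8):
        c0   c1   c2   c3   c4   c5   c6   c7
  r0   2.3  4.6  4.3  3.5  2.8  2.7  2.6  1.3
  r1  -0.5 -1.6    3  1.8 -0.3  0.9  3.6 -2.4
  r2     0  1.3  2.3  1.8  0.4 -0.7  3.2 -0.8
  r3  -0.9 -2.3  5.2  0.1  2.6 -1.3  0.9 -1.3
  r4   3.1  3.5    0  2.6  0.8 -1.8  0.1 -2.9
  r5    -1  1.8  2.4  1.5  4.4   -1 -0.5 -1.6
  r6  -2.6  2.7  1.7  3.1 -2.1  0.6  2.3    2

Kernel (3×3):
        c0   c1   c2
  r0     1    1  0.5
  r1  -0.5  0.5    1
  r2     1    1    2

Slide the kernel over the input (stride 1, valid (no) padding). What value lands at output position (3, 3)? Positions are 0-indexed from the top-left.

The receptive field on the input at this output position is [0.1 2.6 -1.3 / 2.6 0.8 -1.8 / 1.5 4.4 -1]. Elementwise product with the kernel and sum: 0.1·1 + 2.6·1 + -1.3·0.5 + 2.6·-0.5 + 0.8·0.5 + -1.8·1 + 1.5·1 + 4.4·1 + -1·2.

3.25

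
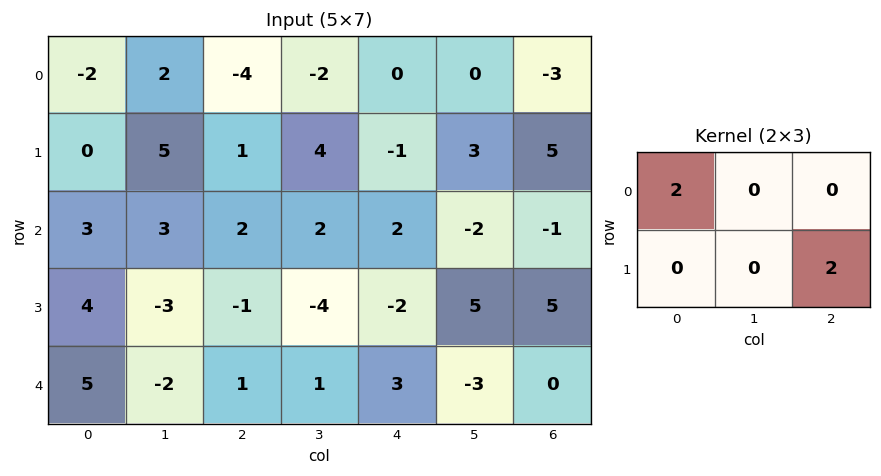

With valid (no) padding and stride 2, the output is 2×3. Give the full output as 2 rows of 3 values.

-2 -10 10
4 0 14

Output[0,0]: The receptive field on the input at this output position is [-2 2 -4 / 0 5 1]. Elementwise product with the kernel and sum: -2·2 + 1·2.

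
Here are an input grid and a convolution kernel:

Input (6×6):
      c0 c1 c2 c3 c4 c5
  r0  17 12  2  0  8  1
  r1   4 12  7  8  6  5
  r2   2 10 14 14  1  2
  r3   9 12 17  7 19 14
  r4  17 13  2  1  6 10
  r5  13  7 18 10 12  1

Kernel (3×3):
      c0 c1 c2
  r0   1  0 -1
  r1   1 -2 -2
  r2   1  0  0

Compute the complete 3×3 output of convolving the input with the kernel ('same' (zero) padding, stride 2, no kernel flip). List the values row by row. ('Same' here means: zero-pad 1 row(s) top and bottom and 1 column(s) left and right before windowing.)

-58 20 -10
-36 -30 18
-72 19 -28

Output[0,0]: The receptive field on the zero-padded input at this output position is [0 0 0 / 0 17 12 / 0 4 12]. Elementwise product with the kernel and sum: 0·1 + 0·-1 + 0·1 + 17·-2 + 12·-2 + 0·1.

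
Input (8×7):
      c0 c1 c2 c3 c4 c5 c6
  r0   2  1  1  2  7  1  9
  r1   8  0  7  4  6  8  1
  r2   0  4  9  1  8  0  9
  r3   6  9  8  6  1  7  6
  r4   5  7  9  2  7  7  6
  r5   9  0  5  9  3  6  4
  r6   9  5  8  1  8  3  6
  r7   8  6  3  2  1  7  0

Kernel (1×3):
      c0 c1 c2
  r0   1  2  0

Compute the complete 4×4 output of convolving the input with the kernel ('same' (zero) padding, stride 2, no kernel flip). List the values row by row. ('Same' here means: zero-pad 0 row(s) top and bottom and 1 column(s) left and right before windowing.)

Output[0,0]: The receptive field on the zero-padded input at this output position is [0 2 1]. Elementwise product with the kernel and sum: 0·1 + 2·2.

4 3 16 19
0 22 17 18
10 25 16 19
18 21 17 15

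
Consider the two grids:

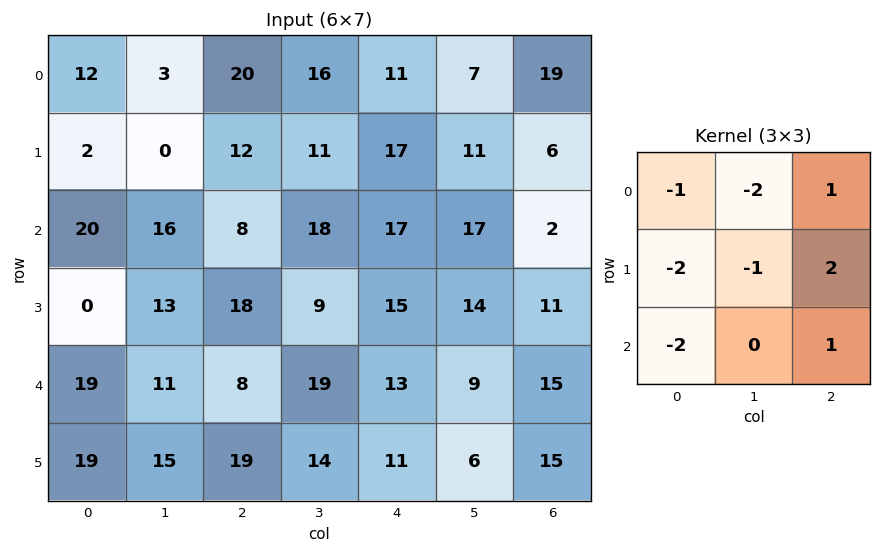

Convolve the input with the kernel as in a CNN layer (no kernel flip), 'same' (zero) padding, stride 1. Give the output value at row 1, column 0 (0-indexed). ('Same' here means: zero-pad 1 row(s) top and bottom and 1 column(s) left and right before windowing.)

-7

The receptive field on the zero-padded input at this output position is [0 12 3 / 0 2 0 / 0 20 16]. Elementwise product with the kernel and sum: 0·-1 + 12·-2 + 3·1 + 0·-2 + 2·-1 + 0·2 + 0·-2 + 16·1.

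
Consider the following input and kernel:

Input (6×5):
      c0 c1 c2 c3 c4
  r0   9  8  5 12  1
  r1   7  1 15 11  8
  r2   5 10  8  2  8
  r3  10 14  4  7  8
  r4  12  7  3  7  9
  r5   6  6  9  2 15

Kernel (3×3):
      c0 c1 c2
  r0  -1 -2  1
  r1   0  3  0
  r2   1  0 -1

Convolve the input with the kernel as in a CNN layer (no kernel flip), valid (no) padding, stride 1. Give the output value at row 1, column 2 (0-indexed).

-27

The receptive field on the input at this output position is [15 11 8 / 8 2 8 / 4 7 8]. Elementwise product with the kernel and sum: 15·-1 + 11·-2 + 8·1 + 2·3 + 4·1 + 8·-1.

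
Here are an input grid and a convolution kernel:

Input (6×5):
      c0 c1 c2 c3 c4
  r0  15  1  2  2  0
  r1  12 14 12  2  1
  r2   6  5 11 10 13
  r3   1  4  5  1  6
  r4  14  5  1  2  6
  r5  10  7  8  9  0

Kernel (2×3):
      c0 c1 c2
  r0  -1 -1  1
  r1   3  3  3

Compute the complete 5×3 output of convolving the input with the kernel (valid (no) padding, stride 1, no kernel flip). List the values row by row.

Output[0,0]: The receptive field on the input at this output position is [15 1 2 / 12 14 12]. Elementwise product with the kernel and sum: 15·-1 + 1·-1 + 2·1 + 12·3 + 14·3 + 12·3.

100 83 41
52 54 89
30 24 28
60 16 27
57 68 54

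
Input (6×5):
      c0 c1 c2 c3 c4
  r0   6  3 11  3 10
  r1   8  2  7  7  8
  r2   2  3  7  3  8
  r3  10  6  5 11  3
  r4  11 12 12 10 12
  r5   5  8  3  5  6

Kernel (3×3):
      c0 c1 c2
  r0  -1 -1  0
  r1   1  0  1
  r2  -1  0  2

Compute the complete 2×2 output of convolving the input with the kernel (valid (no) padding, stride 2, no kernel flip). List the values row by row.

Output[0,0]: The receptive field on the input at this output position is [6 3 11 / 8 2 7 / 2 3 7]. Elementwise product with the kernel and sum: 6·-1 + 3·-1 + 8·1 + 7·1 + 2·-1 + 7·2.

18 10
23 10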